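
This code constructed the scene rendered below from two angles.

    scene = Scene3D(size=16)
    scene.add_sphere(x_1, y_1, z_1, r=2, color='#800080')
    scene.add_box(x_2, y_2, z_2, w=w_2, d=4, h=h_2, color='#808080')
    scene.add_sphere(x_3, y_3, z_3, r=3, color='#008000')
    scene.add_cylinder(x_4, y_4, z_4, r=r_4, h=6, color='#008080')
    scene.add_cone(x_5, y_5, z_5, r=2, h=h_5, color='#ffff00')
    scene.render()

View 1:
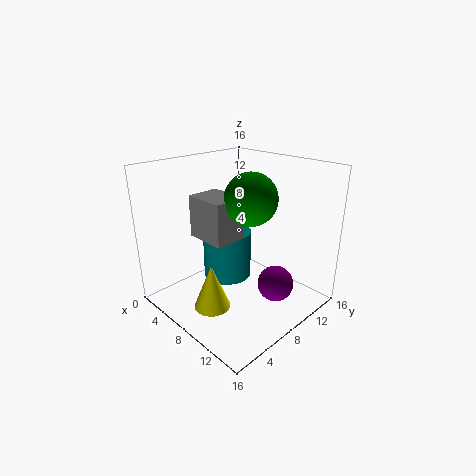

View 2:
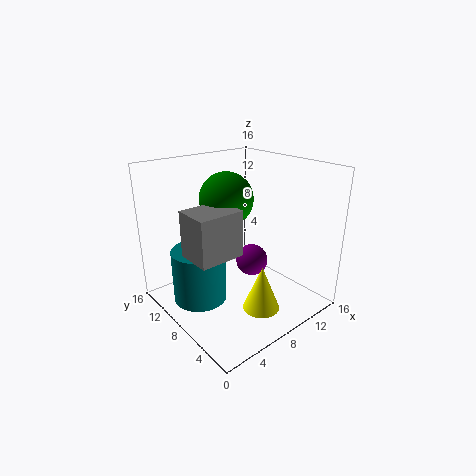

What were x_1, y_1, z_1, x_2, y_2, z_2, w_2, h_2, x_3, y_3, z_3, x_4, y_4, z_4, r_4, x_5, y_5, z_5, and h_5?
x_1 = 12, y_1 = 10, z_1 = 3, x_2 = 2, y_2 = 6, z_2 = 7, w_2 = 5, h_2 = 5, x_3 = 8, y_3 = 10, z_3 = 12, x_4 = 4, y_4 = 10, z_4 = 1, r_4 = 3, x_5 = 8, y_5 = 4, z_5 = 1, h_5 = 5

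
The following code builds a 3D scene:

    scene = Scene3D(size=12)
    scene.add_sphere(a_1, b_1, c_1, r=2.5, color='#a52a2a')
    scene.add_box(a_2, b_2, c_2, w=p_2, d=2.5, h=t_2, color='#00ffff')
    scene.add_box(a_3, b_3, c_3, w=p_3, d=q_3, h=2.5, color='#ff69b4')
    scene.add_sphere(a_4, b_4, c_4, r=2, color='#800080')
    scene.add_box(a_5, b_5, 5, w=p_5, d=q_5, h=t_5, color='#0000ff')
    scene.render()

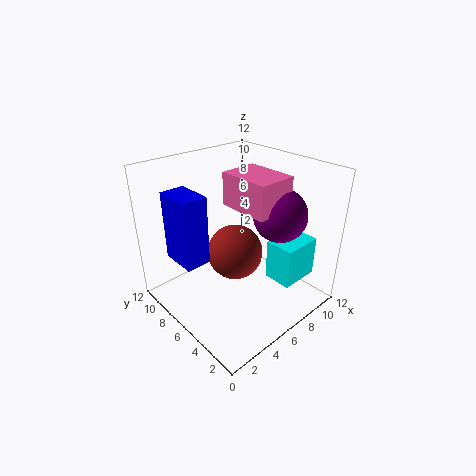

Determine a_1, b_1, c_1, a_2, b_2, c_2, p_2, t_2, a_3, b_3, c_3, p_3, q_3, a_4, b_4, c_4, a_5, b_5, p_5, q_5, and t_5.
a_1 = 7
b_1 = 7.5
c_1 = 3.5
a_2 = 8
b_2 = 2
c_2 = 2
p_2 = 3.5
t_2 = 3.5
a_3 = 4.5
b_3 = 2
c_3 = 9.5
p_3 = 3
q_3 = 4
a_4 = 7
b_4 = 2.5
c_4 = 9
a_5 = 1
b_5 = 6
p_5 = 2
q_5 = 3
t_5 = 5.5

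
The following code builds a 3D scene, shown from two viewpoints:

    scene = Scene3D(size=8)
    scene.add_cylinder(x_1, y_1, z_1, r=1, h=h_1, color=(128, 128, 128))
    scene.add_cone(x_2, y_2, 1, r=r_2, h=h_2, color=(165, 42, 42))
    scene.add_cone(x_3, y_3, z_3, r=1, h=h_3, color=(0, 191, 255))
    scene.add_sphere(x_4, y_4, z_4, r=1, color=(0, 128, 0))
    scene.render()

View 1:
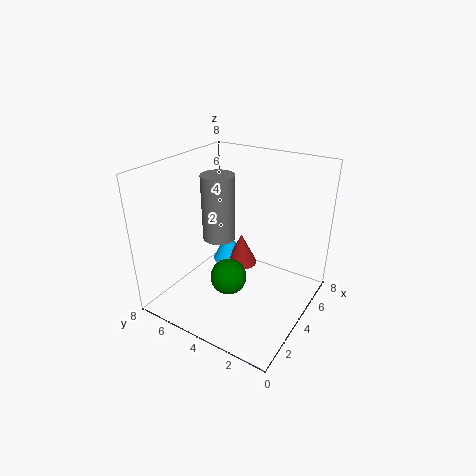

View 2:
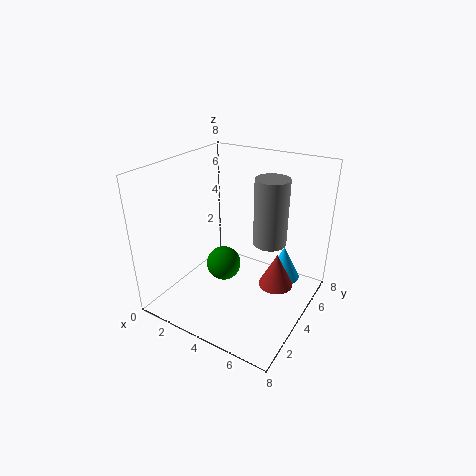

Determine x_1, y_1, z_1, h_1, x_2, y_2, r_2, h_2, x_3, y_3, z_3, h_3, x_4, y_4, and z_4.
x_1 = 5
y_1 = 6
z_1 = 3
h_1 = 4
x_2 = 6
y_2 = 5
r_2 = 1
h_2 = 2
x_3 = 6
y_3 = 6
z_3 = 1
h_3 = 2
x_4 = 3
y_4 = 4
z_4 = 2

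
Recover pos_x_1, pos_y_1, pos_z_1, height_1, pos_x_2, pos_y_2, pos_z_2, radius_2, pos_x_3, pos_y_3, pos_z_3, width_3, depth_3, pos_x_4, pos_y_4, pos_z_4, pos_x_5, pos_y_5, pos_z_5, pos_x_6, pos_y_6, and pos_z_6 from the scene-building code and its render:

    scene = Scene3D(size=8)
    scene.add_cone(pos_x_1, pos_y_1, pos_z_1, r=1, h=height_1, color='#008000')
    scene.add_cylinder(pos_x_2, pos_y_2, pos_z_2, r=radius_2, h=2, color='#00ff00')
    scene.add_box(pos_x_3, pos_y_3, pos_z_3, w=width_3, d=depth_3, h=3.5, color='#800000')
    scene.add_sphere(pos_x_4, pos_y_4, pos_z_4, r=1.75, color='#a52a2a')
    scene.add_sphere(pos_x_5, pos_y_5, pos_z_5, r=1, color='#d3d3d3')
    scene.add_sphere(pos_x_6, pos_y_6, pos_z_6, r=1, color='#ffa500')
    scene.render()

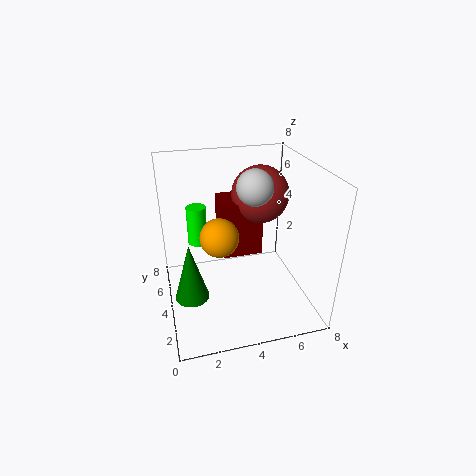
pos_x_1 = 1.25, pos_y_1 = 4.25, pos_z_1 = 0.25, height_1 = 3.5, pos_x_2 = 1.75, pos_y_2 = 3.75, pos_z_2 = 4.25, radius_2 = 0.5, pos_x_3 = 3.5, pos_y_3 = 5.5, pos_z_3 = 1.75, width_3 = 2.5, depth_3 = 2.25, pos_x_4 = 6, pos_y_4 = 6.25, pos_z_4 = 5.5, pos_x_5 = 5, pos_y_5 = 4.25, pos_z_5 = 6.75, pos_x_6 = 2.75, pos_y_6 = 3, pos_z_6 = 4.75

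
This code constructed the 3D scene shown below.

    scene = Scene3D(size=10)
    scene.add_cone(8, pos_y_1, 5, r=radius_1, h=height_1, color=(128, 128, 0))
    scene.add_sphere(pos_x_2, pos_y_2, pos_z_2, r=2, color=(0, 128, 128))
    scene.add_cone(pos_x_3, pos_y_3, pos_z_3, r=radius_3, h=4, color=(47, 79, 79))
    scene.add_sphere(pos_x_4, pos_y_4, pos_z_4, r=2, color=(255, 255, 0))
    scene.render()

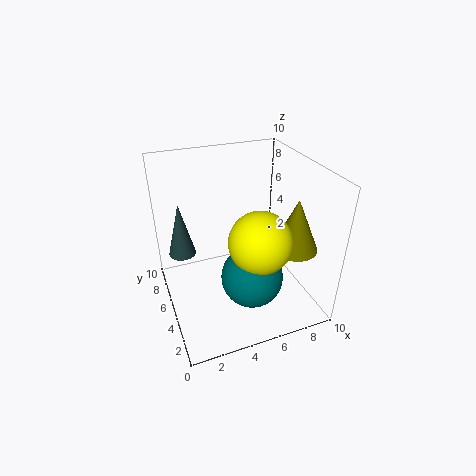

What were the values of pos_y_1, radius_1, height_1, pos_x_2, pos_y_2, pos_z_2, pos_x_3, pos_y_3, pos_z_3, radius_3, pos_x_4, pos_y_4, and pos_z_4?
pos_y_1 = 2.5, radius_1 = 1.5, height_1 = 3.5, pos_x_2 = 5, pos_y_2 = 2.5, pos_z_2 = 3.5, pos_x_3 = 1.5, pos_y_3 = 7.5, pos_z_3 = 3, radius_3 = 1, pos_x_4 = 5.5, pos_y_4 = 2.5, pos_z_4 = 6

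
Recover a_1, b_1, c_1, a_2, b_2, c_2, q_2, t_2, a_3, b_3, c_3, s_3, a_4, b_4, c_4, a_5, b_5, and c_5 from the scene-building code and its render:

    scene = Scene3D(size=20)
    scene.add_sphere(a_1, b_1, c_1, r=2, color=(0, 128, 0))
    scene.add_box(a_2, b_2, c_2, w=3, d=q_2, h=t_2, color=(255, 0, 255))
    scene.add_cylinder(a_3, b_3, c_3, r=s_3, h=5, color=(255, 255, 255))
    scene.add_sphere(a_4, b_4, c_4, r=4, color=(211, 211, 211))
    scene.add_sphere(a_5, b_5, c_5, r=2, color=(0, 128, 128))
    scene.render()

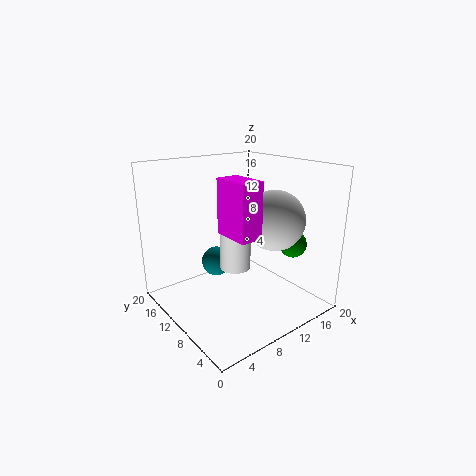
a_1 = 18; b_1 = 7; c_1 = 8; a_2 = 6; b_2 = 4; c_2 = 12; q_2 = 5; t_2 = 7; a_3 = 8; b_3 = 8; c_3 = 7; s_3 = 2; a_4 = 13; b_4 = 6; c_4 = 13; a_5 = 7; b_5 = 11; c_5 = 7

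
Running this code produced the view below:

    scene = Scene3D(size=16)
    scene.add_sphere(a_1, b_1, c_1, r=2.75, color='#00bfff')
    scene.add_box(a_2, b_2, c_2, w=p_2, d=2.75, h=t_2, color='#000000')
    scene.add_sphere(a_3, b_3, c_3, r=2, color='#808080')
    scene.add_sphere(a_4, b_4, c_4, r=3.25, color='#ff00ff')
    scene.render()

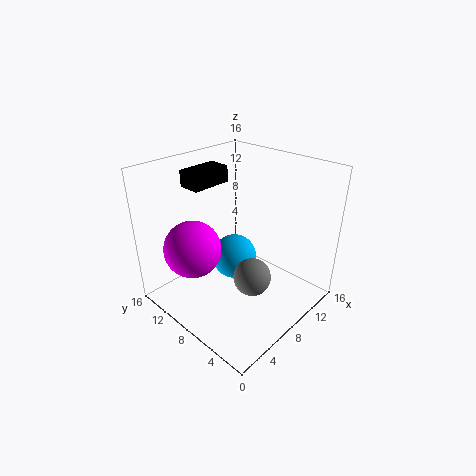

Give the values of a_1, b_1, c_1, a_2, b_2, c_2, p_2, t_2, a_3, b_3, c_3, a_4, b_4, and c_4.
a_1 = 10; b_1 = 10.5; c_1 = 3.5; a_2 = 6.75; b_2 = 13.25; c_2 = 12.25; p_2 = 5; t_2 = 2; a_3 = 6.75; b_3 = 4.75; c_3 = 5; a_4 = 4.5; b_4 = 11.75; c_4 = 6.5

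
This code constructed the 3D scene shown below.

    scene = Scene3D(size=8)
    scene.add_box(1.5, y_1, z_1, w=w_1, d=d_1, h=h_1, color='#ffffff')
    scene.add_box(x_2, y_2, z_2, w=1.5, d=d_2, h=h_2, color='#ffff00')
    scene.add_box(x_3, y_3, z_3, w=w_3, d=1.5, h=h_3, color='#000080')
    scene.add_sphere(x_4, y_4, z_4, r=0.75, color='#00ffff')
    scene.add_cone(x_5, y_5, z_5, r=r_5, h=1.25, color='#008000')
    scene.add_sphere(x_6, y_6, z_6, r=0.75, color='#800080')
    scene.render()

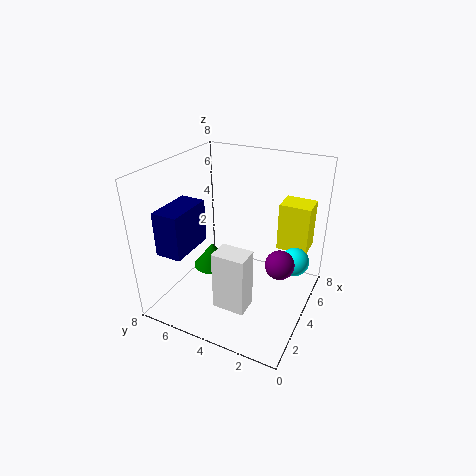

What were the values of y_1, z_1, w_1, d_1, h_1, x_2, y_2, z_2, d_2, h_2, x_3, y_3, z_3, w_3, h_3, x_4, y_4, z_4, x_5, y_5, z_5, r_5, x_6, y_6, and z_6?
y_1 = 2.5; z_1 = 1; w_1 = 1.25; d_1 = 1.75; h_1 = 3.25; x_2 = 5.5; y_2 = 0.5; z_2 = 3; d_2 = 1.75; h_2 = 2.75; x_3 = 1.5; y_3 = 6.25; z_3 = 3.25; w_3 = 2.75; h_3 = 2.5; x_4 = 4.25; y_4 = 0.75; z_4 = 3.25; x_5 = 2.5; y_5 = 4.75; z_5 = 3; r_5 = 1; x_6 = 3.25; y_6 = 1.25; z_6 = 3.5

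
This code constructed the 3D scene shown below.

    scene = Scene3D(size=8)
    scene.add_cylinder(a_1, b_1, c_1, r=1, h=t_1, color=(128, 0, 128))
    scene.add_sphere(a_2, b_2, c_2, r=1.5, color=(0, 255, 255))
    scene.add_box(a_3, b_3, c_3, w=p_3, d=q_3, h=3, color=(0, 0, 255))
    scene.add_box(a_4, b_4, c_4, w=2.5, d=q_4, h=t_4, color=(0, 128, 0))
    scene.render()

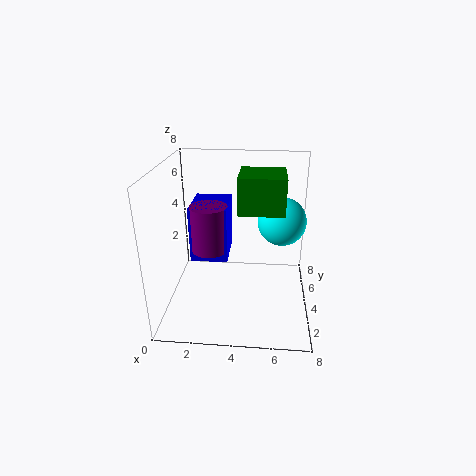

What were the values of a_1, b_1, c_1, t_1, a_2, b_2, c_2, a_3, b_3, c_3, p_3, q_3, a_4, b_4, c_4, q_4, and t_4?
a_1 = 2.5; b_1 = 3.5; c_1 = 3.5; t_1 = 2.5; a_2 = 6.5; b_2 = 6.5; c_2 = 4; a_3 = 1.5; b_3 = 3; c_3 = 3; p_3 = 2; q_3 = 2.5; a_4 = 4; b_4 = 3.5; c_4 = 5.5; q_4 = 2.5; t_4 = 2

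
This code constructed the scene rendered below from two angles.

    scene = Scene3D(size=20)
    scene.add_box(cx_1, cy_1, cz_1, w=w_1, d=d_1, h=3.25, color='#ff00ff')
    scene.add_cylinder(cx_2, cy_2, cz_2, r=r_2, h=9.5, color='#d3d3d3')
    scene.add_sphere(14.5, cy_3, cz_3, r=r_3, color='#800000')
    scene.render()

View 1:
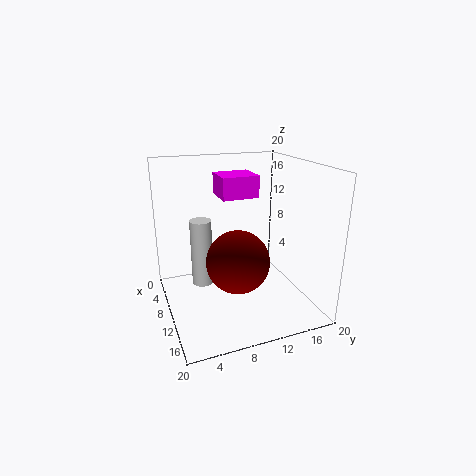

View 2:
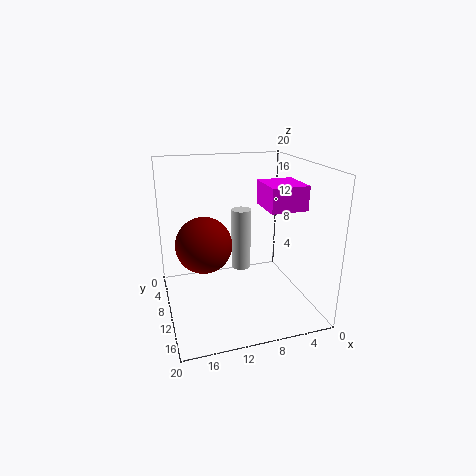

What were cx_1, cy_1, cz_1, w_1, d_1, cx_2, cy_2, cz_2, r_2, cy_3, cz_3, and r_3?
cx_1 = 2, cy_1 = 9, cz_1 = 14.5, w_1 = 5, d_1 = 5.5, cx_2 = 8, cy_2 = 5.25, cz_2 = 3, r_2 = 1.5, cy_3 = 8.25, cz_3 = 8.75, r_3 = 4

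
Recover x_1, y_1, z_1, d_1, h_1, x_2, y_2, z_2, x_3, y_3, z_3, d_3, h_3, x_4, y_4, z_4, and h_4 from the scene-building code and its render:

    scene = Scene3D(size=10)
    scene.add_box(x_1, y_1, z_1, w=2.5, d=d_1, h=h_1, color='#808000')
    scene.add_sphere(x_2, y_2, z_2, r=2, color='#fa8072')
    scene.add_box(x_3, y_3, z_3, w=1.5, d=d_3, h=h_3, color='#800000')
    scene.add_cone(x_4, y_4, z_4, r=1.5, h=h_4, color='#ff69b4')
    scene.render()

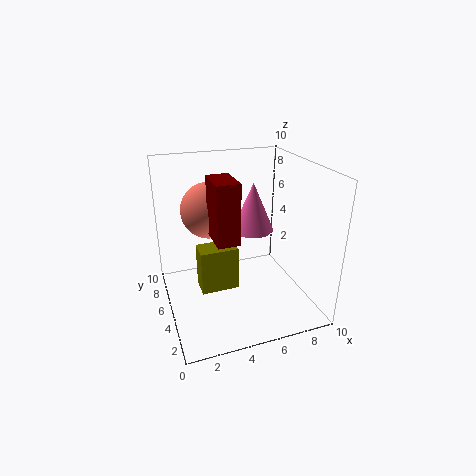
x_1 = 2; y_1 = 3.5; z_1 = 2; d_1 = 1.5; h_1 = 3; x_2 = 3.5; y_2 = 7; z_2 = 6.5; x_3 = 3; y_3 = 3; z_3 = 5.5; d_3 = 2.5; h_3 = 4; x_4 = 6.5; y_4 = 6; z_4 = 5; h_4 = 3.5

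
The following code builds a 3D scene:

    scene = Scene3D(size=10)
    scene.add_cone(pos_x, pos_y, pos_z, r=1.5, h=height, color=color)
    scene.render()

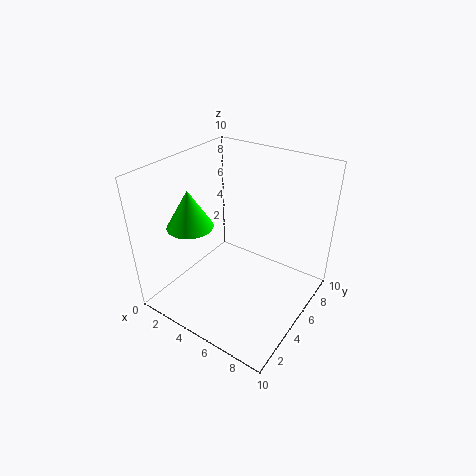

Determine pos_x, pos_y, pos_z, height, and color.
pos_x = 3
pos_y = 2.5
pos_z = 6.5
height = 2.5
color = 'lime'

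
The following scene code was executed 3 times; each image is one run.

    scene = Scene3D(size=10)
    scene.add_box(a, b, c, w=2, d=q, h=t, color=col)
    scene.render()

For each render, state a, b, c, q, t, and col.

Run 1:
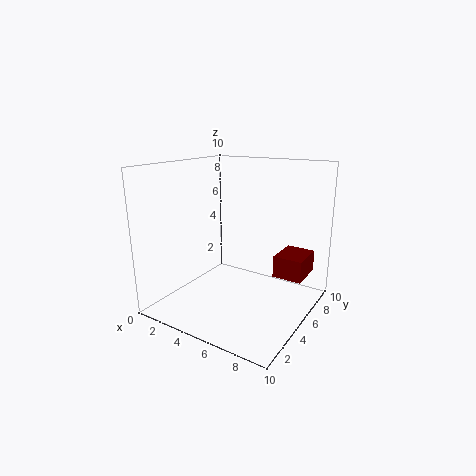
a = 7.5
b = 5.5
c = 2.5
q = 2.5
t = 1.5
col = 'maroon'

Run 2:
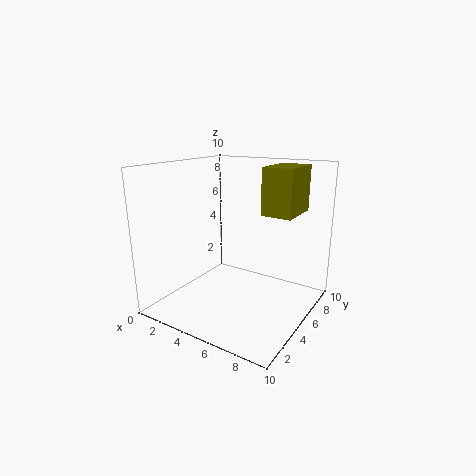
a = 7
b = 4.5
c = 7
q = 3
t = 3
col = 'olive'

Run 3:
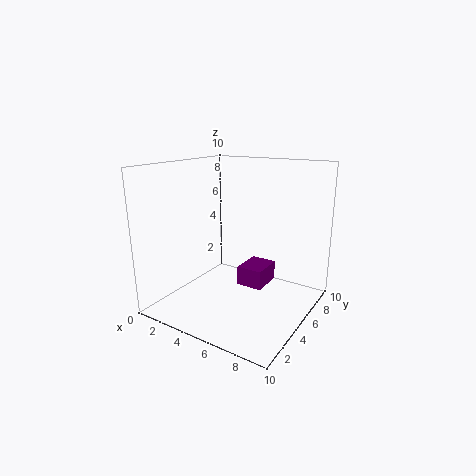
a = 4
b = 6.5
c = 0.5
q = 2.5
t = 1.5
col = 'purple'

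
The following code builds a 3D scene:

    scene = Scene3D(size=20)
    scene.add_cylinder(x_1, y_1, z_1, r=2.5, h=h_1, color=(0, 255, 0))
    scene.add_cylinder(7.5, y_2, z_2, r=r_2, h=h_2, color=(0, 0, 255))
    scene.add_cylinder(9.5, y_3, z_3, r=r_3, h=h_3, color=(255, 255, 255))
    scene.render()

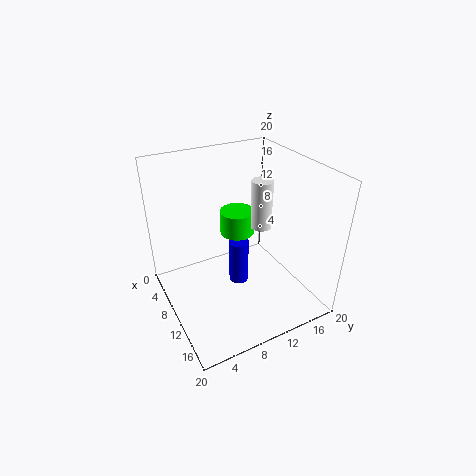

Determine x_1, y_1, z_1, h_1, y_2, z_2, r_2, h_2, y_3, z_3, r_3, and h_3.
x_1 = 7; y_1 = 11.5; z_1 = 9; h_1 = 3.5; y_2 = 11.5; z_2 = 0.5; r_2 = 1.5; h_2 = 7; y_3 = 14; z_3 = 10.5; r_3 = 1.5; h_3 = 7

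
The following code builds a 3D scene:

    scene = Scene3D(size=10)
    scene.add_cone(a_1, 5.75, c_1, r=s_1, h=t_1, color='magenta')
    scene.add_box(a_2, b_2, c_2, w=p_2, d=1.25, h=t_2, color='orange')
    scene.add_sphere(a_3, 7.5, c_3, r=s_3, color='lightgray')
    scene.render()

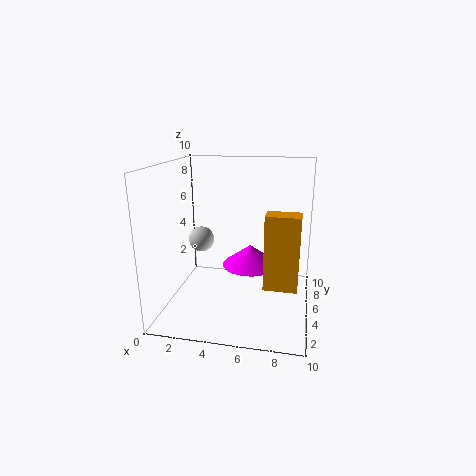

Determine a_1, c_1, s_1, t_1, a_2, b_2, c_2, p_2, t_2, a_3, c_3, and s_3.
a_1 = 5.75; c_1 = 2.75; s_1 = 2; t_1 = 1.5; a_2 = 7.25; b_2 = 1.25; c_2 = 3.25; p_2 = 2; t_2 = 4.5; a_3 = 1.5; c_3 = 3.75; s_3 = 1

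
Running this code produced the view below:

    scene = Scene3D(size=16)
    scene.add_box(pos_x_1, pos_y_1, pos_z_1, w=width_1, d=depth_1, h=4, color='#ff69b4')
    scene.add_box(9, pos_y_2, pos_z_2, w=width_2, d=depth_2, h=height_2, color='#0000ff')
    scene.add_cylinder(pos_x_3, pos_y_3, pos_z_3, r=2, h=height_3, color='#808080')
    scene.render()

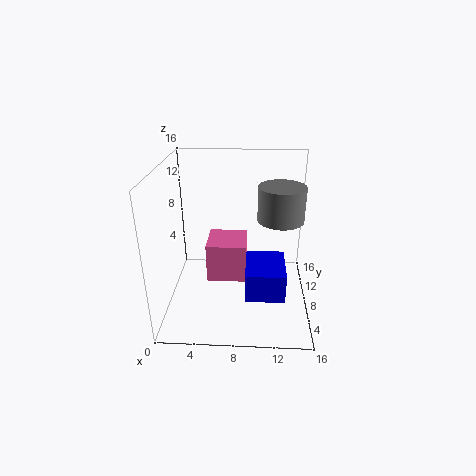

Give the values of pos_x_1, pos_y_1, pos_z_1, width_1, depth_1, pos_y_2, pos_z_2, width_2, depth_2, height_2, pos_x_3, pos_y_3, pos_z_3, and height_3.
pos_x_1 = 5, pos_y_1 = 4, pos_z_1 = 5, width_1 = 4, depth_1 = 4, pos_y_2 = 2, pos_z_2 = 4, width_2 = 4, depth_2 = 5, height_2 = 3, pos_x_3 = 12, pos_y_3 = 2, pos_z_3 = 13, height_3 = 3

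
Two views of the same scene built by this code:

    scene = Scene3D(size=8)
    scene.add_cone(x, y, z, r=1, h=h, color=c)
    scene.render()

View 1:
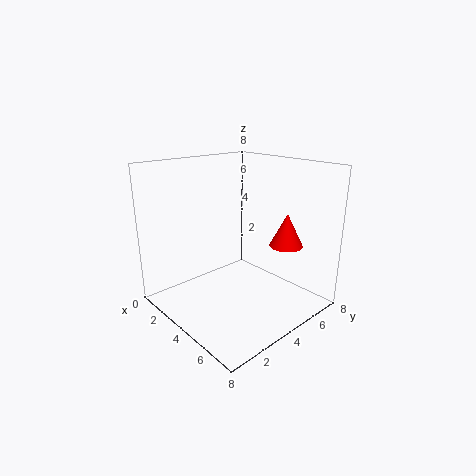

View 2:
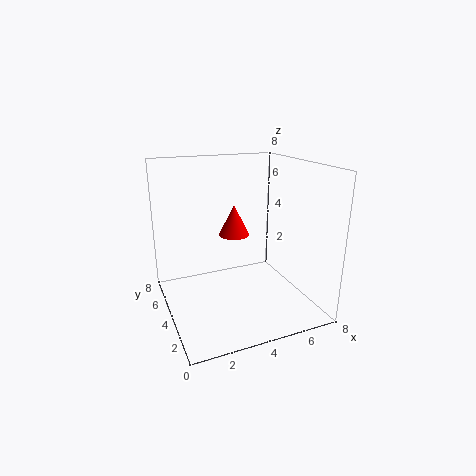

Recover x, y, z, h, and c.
x = 5
y = 7
z = 3
h = 2
c = 'red'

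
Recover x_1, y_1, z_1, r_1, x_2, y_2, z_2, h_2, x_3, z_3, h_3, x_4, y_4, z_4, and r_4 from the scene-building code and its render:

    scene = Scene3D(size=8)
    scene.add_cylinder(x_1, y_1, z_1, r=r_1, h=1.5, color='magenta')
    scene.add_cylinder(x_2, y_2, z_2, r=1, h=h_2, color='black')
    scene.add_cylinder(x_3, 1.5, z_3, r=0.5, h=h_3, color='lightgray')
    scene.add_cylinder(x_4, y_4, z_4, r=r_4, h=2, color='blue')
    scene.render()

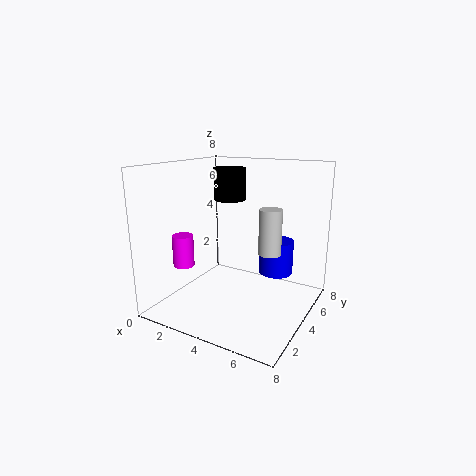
x_1 = 3, y_1 = 0.5, z_1 = 3.5, r_1 = 0.5, x_2 = 2, y_2 = 6.5, z_2 = 5.5, h_2 = 2, x_3 = 7, z_3 = 4.5, h_3 = 2, x_4 = 5.5, y_4 = 6, z_4 = 1.5, r_4 = 1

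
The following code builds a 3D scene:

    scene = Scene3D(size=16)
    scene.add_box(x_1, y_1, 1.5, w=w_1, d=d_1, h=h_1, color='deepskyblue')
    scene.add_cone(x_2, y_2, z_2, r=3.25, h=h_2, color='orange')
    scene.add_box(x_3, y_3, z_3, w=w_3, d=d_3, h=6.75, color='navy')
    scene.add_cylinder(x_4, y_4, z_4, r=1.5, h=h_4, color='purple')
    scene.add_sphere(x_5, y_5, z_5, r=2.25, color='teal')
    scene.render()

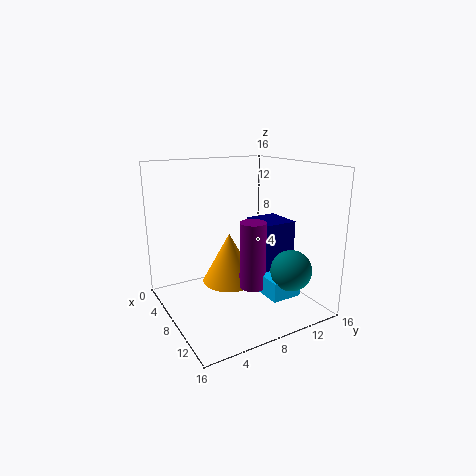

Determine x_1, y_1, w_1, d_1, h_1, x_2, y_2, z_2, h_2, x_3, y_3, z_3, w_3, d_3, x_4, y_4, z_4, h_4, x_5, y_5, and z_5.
x_1 = 9.5; y_1 = 10; w_1 = 3; d_1 = 3.5; h_1 = 2.25; x_2 = 5.5; y_2 = 8.25; z_2 = 1.75; h_2 = 6; x_3 = 4.25; y_3 = 11.5; z_3 = 2.25; w_3 = 4.5; d_3 = 4; x_4 = 8.75; y_4 = 9.5; z_4 = 2; h_4 = 7.75; x_5 = 12.25; y_5 = 12.25; z_5 = 4.75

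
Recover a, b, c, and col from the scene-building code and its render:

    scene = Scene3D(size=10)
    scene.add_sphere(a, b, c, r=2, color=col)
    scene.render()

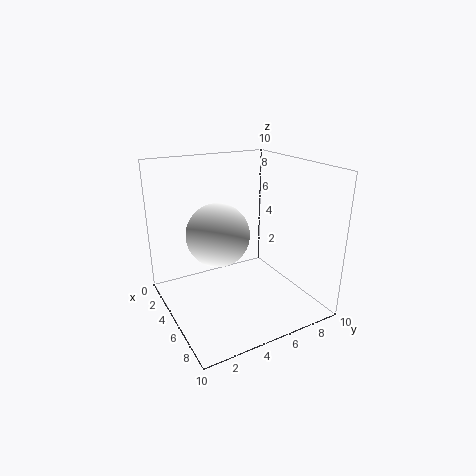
a = 6; b = 3; c = 6; col = 'white'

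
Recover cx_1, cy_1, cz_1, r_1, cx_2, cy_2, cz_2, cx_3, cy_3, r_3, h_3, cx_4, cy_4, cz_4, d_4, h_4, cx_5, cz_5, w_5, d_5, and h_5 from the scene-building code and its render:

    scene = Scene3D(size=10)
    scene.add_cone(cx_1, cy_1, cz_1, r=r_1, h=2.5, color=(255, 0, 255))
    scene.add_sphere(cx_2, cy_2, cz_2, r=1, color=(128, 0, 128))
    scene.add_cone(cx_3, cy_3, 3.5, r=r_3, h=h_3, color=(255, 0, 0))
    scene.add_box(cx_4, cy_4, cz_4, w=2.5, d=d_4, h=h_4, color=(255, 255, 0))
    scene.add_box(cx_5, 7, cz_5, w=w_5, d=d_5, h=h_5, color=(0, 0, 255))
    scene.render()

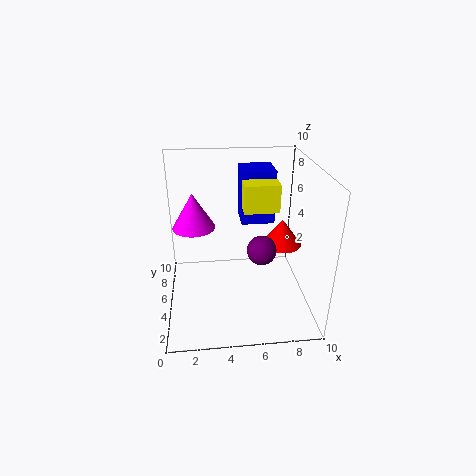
cx_1 = 2, cy_1 = 6, cz_1 = 5.5, r_1 = 1.5, cx_2 = 6.5, cy_2 = 4, cz_2 = 4.5, cx_3 = 8.5, cy_3 = 6.5, r_3 = 1.5, h_3 = 2, cx_4 = 5.5, cy_4 = 5.5, cz_4 = 6.5, d_4 = 1.5, h_4 = 2, cx_5 = 5.5, cz_5 = 5, w_5 = 2.5, d_5 = 2.5, h_5 = 4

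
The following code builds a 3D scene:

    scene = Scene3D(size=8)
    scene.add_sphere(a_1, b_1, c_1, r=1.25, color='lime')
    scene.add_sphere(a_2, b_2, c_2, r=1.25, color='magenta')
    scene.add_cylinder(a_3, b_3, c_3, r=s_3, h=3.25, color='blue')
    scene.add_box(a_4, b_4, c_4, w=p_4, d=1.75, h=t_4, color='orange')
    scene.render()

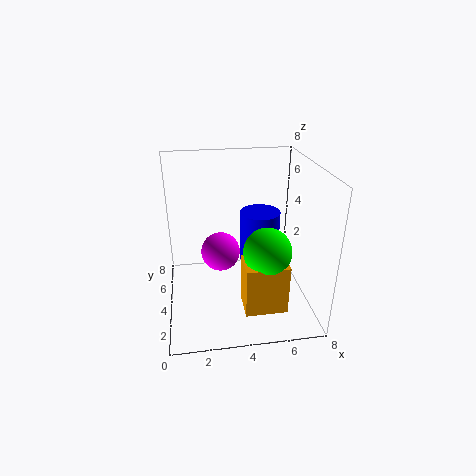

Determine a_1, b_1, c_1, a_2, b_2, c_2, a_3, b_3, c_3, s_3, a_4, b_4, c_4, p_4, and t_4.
a_1 = 5.25
b_1 = 2.25
c_1 = 4
a_2 = 3.25
b_2 = 6.5
c_2 = 1.75
a_3 = 5.75
b_3 = 6.25
c_3 = 1.25
s_3 = 1.25
a_4 = 4
b_4 = 1.25
c_4 = 0.75
p_4 = 2.25
t_4 = 2.75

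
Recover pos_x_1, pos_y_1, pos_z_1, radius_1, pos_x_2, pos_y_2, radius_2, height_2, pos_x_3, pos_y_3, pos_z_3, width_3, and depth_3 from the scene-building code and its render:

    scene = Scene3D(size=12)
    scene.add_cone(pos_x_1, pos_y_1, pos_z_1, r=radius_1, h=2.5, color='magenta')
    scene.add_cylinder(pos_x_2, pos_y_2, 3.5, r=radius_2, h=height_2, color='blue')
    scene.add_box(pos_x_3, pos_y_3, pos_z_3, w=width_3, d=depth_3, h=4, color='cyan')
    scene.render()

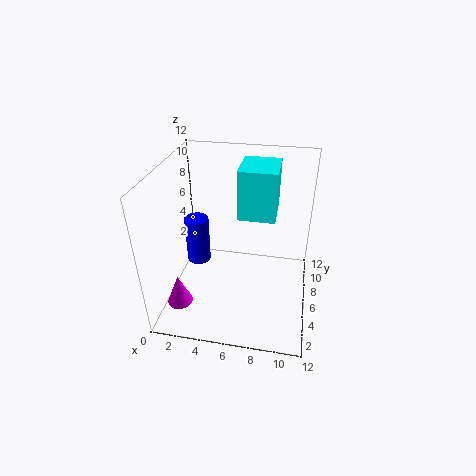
pos_x_1 = 2; pos_y_1 = 2; pos_z_1 = 2; radius_1 = 1; pos_x_2 = 2.5; pos_y_2 = 6; radius_2 = 1; height_2 = 4; pos_x_3 = 6; pos_y_3 = 5.5; pos_z_3 = 8; width_3 = 3; depth_3 = 3.5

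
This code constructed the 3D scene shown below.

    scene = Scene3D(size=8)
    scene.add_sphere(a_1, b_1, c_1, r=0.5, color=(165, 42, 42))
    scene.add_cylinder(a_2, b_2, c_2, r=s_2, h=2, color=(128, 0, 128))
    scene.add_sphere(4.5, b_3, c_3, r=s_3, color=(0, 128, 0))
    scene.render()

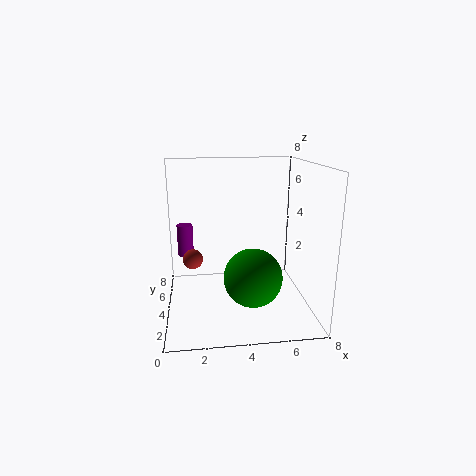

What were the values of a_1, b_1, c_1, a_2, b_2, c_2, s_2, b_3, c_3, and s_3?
a_1 = 1.5, b_1 = 2.5, c_1 = 3.5, a_2 = 1, b_2 = 7, c_2 = 2, s_2 = 0.5, b_3 = 2, c_3 = 2.5, s_3 = 1.5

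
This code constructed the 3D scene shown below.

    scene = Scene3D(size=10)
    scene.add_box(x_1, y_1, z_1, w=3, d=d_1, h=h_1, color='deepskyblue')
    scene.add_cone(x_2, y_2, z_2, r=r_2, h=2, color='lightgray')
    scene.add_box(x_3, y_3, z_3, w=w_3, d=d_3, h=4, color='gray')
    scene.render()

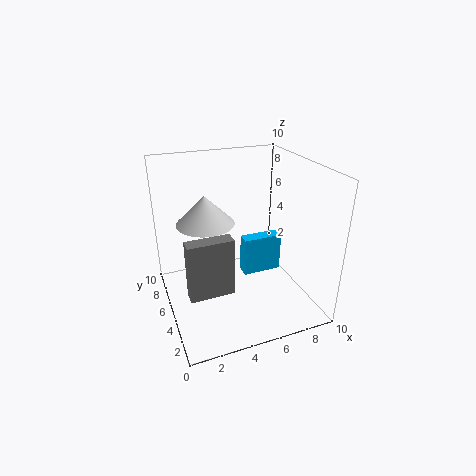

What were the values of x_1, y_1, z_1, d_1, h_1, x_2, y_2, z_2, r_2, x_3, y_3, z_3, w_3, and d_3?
x_1 = 6, y_1 = 6, z_1 = 1, d_1 = 1, h_1 = 3, x_2 = 3, y_2 = 6, z_2 = 6, r_2 = 2, x_3 = 1, y_3 = 3, z_3 = 2, w_3 = 3, d_3 = 1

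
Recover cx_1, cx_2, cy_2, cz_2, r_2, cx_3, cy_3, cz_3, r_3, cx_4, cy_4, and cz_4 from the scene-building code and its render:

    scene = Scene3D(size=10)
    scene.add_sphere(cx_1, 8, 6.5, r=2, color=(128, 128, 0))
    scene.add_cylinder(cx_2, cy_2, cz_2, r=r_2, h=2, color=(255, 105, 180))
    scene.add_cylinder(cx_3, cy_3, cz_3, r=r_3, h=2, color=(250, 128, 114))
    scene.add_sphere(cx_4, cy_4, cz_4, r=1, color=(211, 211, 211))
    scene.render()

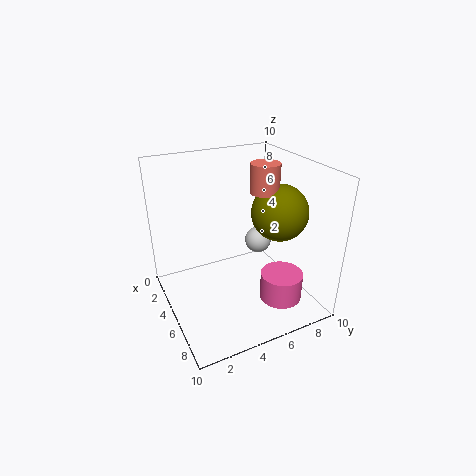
cx_1 = 5.5; cx_2 = 7; cy_2 = 7.5; cz_2 = 0.5; r_2 = 1.5; cx_3 = 5; cy_3 = 7; cz_3 = 8; r_3 = 1; cx_4 = 3.5; cy_4 = 7.5; cz_4 = 3.5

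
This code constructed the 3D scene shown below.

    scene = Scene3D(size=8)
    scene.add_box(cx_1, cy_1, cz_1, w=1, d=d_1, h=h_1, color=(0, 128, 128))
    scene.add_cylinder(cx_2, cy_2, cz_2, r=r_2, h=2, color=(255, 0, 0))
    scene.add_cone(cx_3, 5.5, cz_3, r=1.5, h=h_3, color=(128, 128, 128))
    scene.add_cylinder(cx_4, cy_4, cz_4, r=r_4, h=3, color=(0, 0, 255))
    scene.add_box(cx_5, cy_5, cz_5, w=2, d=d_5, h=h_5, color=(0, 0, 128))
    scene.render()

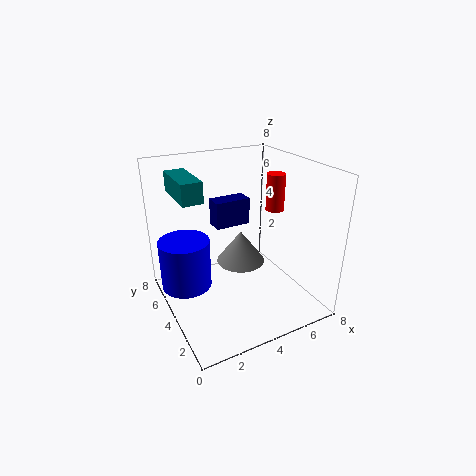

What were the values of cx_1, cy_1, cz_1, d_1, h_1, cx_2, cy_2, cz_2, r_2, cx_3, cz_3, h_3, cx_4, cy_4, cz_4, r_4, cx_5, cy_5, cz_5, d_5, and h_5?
cx_1 = 0.5; cy_1 = 2.5; cz_1 = 7; d_1 = 2.5; h_1 = 1; cx_2 = 6; cy_2 = 3.5; cz_2 = 5.5; r_2 = 0.5; cx_3 = 5; cz_3 = 1.5; h_3 = 2; cx_4 = 1.5; cy_4 = 6; cz_4 = 0.5; r_4 = 1.5; cx_5 = 3; cy_5 = 4.5; cz_5 = 4.5; d_5 = 1; h_5 = 1.5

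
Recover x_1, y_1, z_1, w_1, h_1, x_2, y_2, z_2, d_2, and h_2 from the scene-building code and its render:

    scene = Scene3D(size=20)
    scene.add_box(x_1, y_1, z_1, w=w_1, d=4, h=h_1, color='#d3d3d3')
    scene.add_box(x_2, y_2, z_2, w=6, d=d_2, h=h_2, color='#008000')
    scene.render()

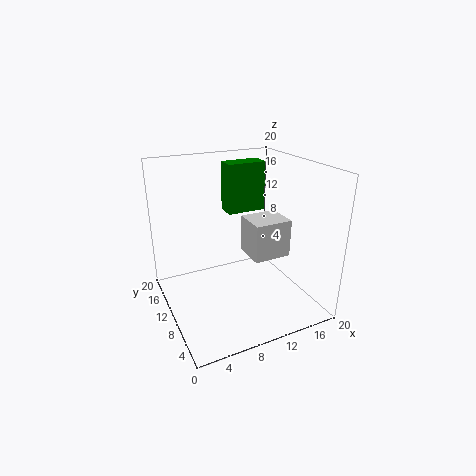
x_1 = 8.5
y_1 = 2
z_1 = 10.5
w_1 = 4.5
h_1 = 4.5
x_2 = 11
y_2 = 15
z_2 = 11.5
d_2 = 3
h_2 = 7.5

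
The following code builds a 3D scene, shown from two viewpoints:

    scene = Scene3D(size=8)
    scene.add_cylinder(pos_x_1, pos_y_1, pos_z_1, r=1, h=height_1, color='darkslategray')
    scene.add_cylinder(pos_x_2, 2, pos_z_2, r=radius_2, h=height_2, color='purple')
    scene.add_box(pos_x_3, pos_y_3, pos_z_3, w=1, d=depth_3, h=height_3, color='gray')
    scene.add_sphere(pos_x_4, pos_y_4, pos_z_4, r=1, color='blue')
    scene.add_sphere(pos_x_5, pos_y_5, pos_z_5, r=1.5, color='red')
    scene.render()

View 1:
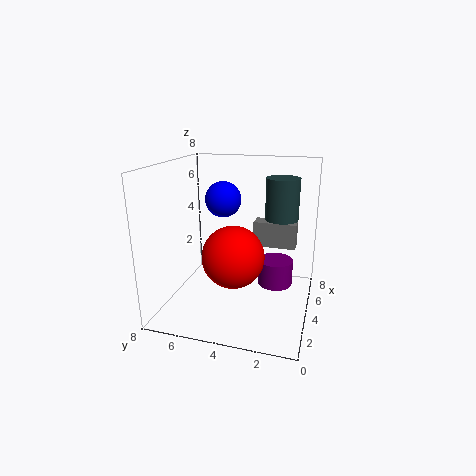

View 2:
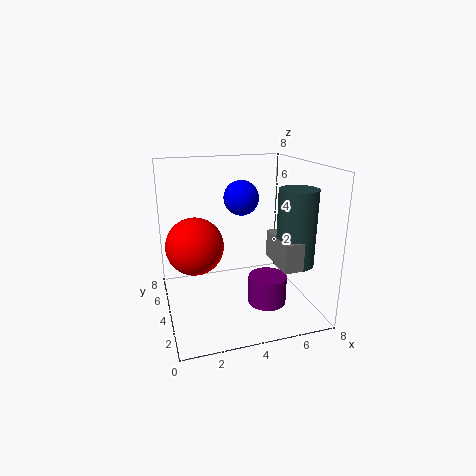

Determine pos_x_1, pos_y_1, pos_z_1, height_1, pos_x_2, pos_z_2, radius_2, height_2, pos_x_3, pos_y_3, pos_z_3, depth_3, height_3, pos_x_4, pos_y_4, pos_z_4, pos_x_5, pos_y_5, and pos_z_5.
pos_x_1 = 6.5, pos_y_1 = 2, pos_z_1 = 3, height_1 = 4, pos_x_2 = 5, pos_z_2 = 1, radius_2 = 1, height_2 = 1.5, pos_x_3 = 5.5, pos_y_3 = 1, pos_z_3 = 3, depth_3 = 2.5, height_3 = 1.5, pos_x_4 = 4.5, pos_y_4 = 5, pos_z_4 = 6, pos_x_5 = 1.5, pos_y_5 = 3.5, pos_z_5 = 4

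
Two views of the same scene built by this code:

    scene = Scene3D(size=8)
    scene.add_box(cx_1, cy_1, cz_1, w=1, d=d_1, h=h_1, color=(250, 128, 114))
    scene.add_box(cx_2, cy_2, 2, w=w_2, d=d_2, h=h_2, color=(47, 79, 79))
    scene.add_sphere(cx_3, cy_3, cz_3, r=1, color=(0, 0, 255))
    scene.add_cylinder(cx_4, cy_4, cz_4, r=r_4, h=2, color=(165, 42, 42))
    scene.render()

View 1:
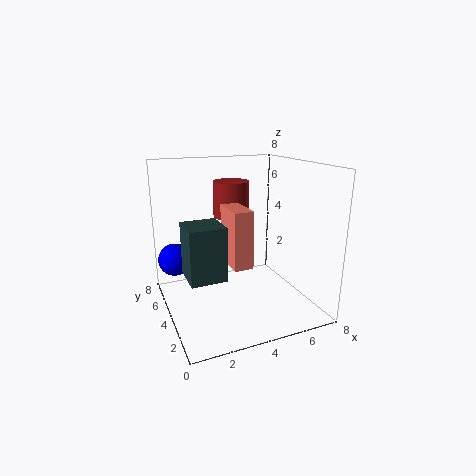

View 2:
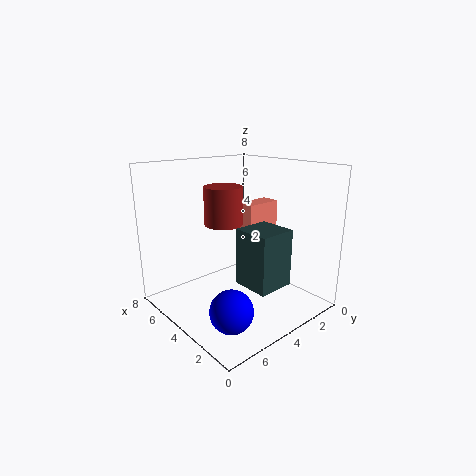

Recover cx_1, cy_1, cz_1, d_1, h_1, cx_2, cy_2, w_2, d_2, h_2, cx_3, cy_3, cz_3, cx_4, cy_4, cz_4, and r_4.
cx_1 = 3; cy_1 = 2; cz_1 = 3; d_1 = 2; h_1 = 3; cx_2 = 1; cy_2 = 3; w_2 = 2; d_2 = 2; h_2 = 3; cx_3 = 1; cy_3 = 7; cz_3 = 2; cx_4 = 4; cy_4 = 5; cz_4 = 5; r_4 = 1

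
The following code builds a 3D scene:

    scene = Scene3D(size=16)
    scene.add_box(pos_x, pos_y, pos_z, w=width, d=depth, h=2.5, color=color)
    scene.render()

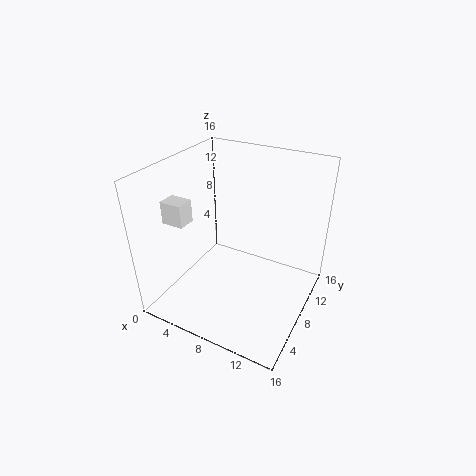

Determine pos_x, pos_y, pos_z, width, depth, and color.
pos_x = 1; pos_y = 4; pos_z = 10; width = 2.5; depth = 2; color = 'white'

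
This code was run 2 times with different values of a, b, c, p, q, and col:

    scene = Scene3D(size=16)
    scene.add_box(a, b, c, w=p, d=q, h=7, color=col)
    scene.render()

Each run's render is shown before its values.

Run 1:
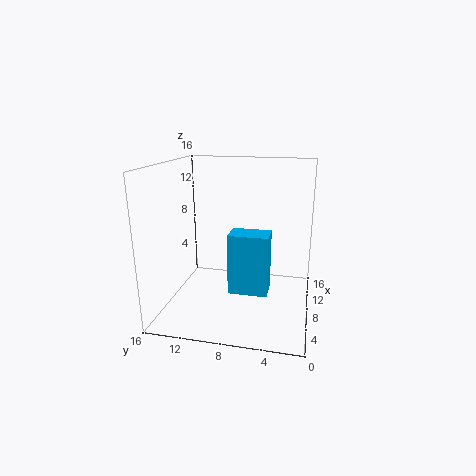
a = 7
b = 4.5
c = 1.5
p = 3
q = 4.5
col = 'deepskyblue'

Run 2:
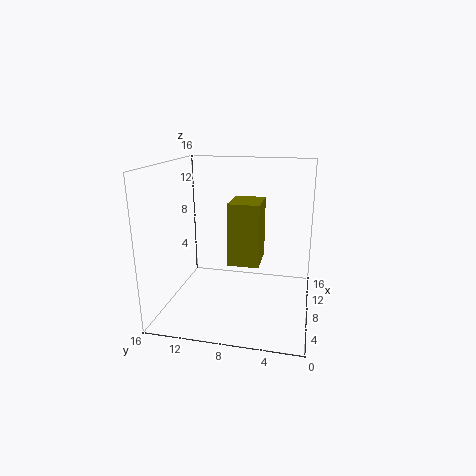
a = 7
b = 5.5
c = 5
p = 4.5
q = 3.5
col = 'olive'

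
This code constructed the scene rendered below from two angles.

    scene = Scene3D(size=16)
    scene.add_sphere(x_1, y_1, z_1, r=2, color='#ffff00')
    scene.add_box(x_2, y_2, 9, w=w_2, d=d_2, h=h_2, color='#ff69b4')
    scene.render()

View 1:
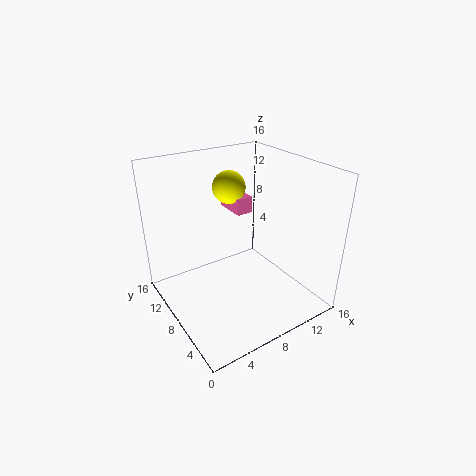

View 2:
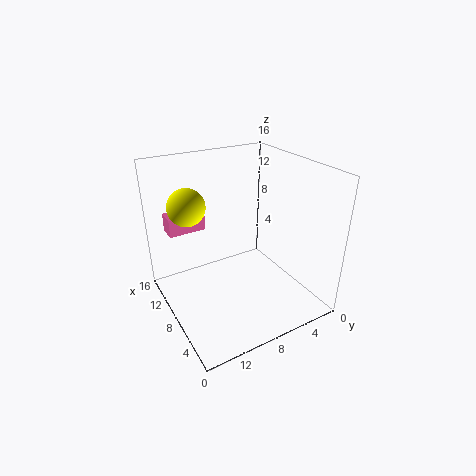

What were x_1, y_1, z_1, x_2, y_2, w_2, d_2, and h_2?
x_1 = 10, y_1 = 13, z_1 = 12, x_2 = 10, y_2 = 11, w_2 = 2, d_2 = 4, h_2 = 2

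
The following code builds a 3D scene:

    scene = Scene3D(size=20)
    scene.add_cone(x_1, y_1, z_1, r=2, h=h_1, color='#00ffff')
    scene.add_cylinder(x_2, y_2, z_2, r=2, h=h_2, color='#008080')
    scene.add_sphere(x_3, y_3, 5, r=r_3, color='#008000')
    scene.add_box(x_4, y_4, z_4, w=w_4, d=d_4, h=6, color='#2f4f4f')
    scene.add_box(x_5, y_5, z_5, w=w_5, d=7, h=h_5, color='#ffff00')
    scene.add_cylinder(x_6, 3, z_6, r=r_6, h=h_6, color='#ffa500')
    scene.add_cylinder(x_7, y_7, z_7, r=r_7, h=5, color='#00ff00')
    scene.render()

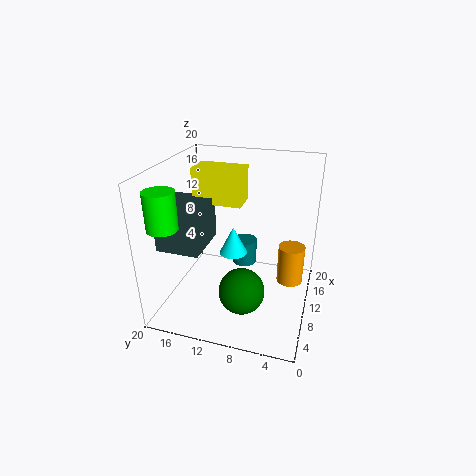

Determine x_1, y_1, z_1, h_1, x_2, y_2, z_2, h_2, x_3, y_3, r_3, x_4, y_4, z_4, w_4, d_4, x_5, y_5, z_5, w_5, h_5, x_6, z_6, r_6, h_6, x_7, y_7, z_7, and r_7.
x_1 = 11; y_1 = 11; z_1 = 7; h_1 = 4; x_2 = 17; y_2 = 11; z_2 = 2; h_2 = 4; x_3 = 5; y_3 = 8; r_3 = 3; x_4 = 5; y_4 = 14; z_4 = 9; w_4 = 7; d_4 = 6; x_5 = 11; y_5 = 10; z_5 = 14; w_5 = 4; h_5 = 5; x_6 = 15; z_6 = 1; r_6 = 2; h_6 = 6; x_7 = 4; y_7 = 18; z_7 = 13; r_7 = 2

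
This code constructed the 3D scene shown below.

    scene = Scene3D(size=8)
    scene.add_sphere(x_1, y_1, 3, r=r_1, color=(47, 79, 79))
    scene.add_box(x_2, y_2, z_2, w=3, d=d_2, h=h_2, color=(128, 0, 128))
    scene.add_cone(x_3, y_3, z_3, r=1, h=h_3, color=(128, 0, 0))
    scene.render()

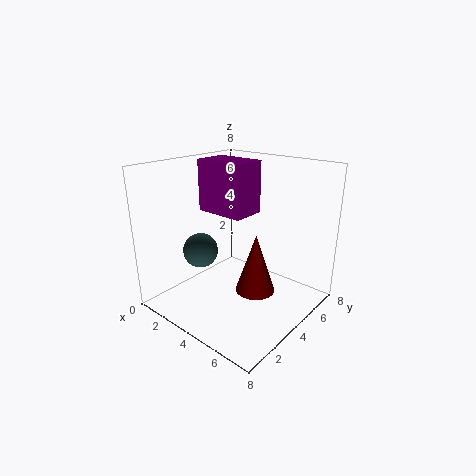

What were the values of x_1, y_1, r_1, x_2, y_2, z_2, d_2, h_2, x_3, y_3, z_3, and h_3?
x_1 = 2
y_1 = 3
r_1 = 1
x_2 = 1
y_2 = 4
z_2 = 5
d_2 = 2
h_2 = 3
x_3 = 6
y_3 = 3
z_3 = 2
h_3 = 3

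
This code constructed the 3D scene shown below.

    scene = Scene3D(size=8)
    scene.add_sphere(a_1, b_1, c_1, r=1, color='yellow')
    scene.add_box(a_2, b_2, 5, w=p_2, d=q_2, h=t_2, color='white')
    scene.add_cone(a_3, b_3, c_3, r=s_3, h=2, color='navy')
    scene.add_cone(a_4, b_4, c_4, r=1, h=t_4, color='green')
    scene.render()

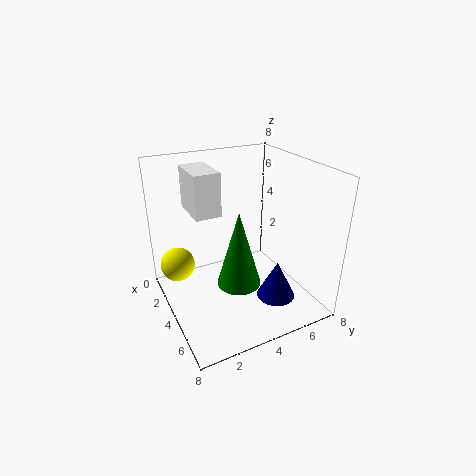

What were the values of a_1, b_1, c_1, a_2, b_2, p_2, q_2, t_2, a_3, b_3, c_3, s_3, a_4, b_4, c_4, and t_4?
a_1 = 2; b_1 = 1; c_1 = 2; a_2 = 0.5; b_2 = 2; p_2 = 2.5; q_2 = 1.5; t_2 = 2.5; a_3 = 6.5; b_3 = 5; c_3 = 1.5; s_3 = 1; a_4 = 7; b_4 = 2.5; c_4 = 3.5; t_4 = 3.5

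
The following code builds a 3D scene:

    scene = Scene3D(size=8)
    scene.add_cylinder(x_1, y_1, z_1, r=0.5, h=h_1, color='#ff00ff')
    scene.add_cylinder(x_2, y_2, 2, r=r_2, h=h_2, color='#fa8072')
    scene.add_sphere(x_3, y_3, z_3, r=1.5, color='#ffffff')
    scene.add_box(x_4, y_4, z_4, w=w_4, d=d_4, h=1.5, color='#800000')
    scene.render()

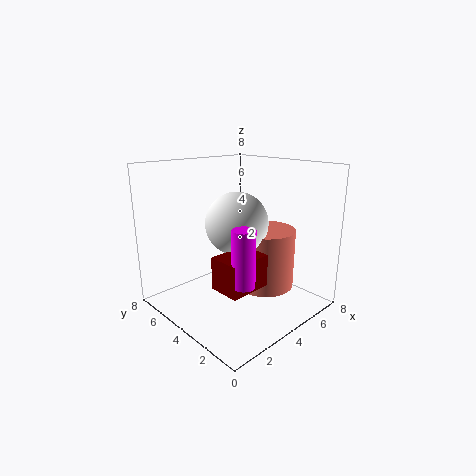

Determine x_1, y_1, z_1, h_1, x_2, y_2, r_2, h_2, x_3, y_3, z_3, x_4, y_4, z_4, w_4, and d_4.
x_1 = 1; y_1 = 0.5; z_1 = 3.5; h_1 = 2.5; x_2 = 4; y_2 = 2; r_2 = 1.5; h_2 = 3; x_3 = 2.5; y_3 = 2.5; z_3 = 5.5; x_4 = 0.5; y_4 = 0.5; z_4 = 3; w_4 = 2; d_4 = 1.5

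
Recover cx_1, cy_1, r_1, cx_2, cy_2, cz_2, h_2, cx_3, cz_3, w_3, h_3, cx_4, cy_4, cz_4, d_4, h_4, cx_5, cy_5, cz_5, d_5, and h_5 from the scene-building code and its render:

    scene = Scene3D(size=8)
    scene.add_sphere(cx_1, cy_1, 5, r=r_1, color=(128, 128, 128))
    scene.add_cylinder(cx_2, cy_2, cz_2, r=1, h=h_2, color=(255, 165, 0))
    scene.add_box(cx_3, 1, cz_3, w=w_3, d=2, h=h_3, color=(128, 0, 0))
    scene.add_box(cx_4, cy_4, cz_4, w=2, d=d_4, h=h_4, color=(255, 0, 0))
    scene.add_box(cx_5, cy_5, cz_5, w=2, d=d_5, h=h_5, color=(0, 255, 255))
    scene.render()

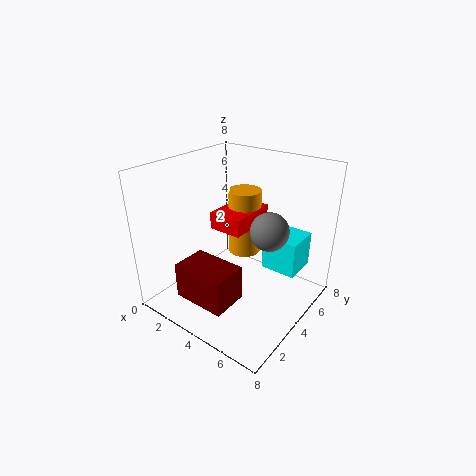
cx_1 = 6; cy_1 = 4; r_1 = 1; cx_2 = 3; cy_2 = 6; cz_2 = 2; h_2 = 4; cx_3 = 2; cz_3 = 1; w_3 = 3; h_3 = 2; cx_4 = 2; cy_4 = 4; cz_4 = 4; d_4 = 3; h_4 = 1; cx_5 = 5; cy_5 = 5; cz_5 = 2; d_5 = 2; h_5 = 2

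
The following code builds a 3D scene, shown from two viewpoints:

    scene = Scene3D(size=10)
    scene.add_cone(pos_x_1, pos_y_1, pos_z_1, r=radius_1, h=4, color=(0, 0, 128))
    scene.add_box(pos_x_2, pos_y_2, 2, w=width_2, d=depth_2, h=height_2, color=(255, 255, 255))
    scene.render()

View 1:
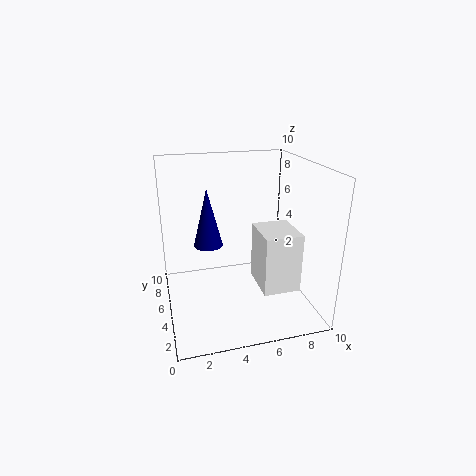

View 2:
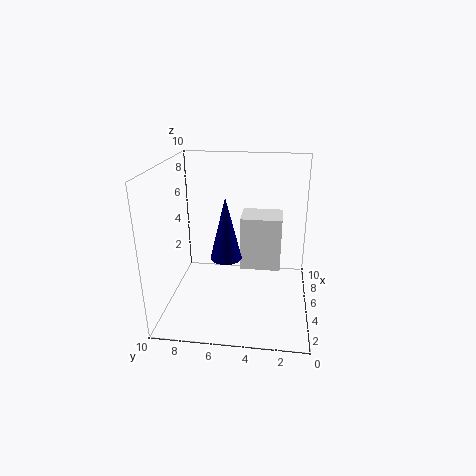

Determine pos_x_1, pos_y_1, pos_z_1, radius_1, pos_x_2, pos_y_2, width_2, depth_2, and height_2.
pos_x_1 = 3; pos_y_1 = 5.5; pos_z_1 = 4.5; radius_1 = 1; pos_x_2 = 6; pos_y_2 = 2; width_2 = 2.5; depth_2 = 3; height_2 = 4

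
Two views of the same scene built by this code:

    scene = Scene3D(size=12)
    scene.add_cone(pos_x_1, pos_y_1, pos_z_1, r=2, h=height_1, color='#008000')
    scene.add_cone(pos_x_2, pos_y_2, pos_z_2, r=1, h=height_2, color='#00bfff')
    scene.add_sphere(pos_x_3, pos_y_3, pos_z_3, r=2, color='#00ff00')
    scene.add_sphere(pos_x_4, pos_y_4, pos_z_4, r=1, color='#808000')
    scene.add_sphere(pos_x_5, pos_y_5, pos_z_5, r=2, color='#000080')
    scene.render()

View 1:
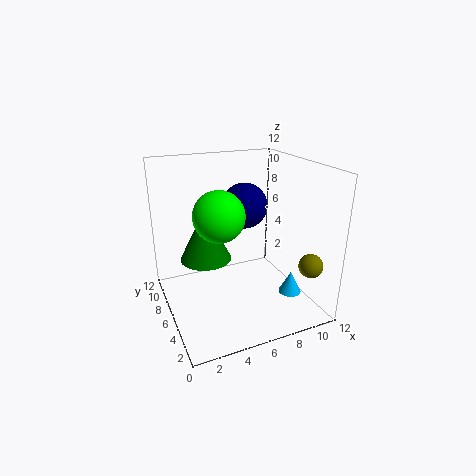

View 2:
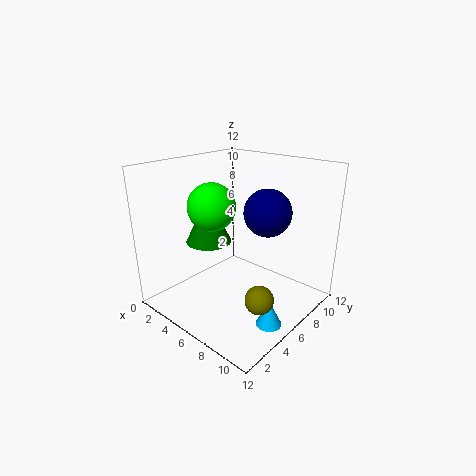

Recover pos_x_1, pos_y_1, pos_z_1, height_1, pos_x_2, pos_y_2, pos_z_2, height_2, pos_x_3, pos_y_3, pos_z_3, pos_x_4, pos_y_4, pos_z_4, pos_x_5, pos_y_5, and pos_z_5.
pos_x_1 = 3; pos_y_1 = 5.5; pos_z_1 = 5; height_1 = 4; pos_x_2 = 10.5; pos_y_2 = 4.5; pos_z_2 = 0.5; height_2 = 2; pos_x_3 = 4; pos_y_3 = 5; pos_z_3 = 8.5; pos_x_4 = 11; pos_y_4 = 2.5; pos_z_4 = 4; pos_x_5 = 7.5; pos_y_5 = 8; pos_z_5 = 8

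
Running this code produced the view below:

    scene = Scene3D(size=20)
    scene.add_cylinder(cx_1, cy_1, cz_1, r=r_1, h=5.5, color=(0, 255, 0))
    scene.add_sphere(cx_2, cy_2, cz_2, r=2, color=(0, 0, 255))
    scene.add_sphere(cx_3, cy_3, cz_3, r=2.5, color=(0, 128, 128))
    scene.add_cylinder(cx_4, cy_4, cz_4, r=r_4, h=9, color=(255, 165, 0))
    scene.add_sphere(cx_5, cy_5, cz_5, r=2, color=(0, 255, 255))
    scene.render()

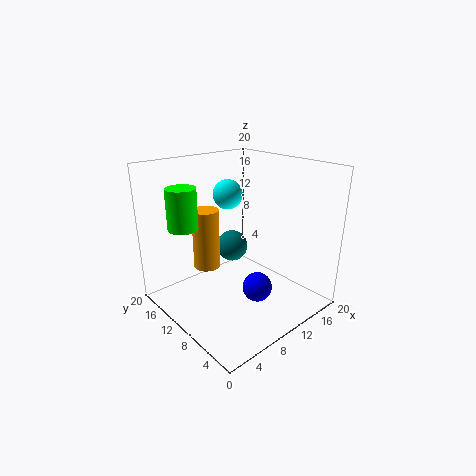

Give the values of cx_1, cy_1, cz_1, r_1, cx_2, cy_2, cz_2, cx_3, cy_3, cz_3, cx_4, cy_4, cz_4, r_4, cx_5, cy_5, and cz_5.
cx_1 = 3.5; cy_1 = 13.5; cz_1 = 12; r_1 = 2; cx_2 = 10; cy_2 = 6; cz_2 = 4; cx_3 = 14; cy_3 = 16; cz_3 = 5.5; cx_4 = 8.5; cy_4 = 15.5; cz_4 = 4; r_4 = 2; cx_5 = 9.5; cy_5 = 11.5; cz_5 = 16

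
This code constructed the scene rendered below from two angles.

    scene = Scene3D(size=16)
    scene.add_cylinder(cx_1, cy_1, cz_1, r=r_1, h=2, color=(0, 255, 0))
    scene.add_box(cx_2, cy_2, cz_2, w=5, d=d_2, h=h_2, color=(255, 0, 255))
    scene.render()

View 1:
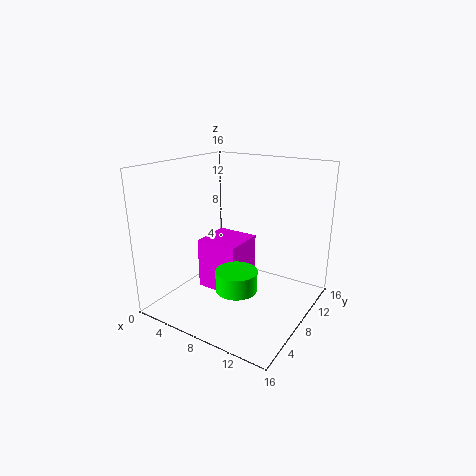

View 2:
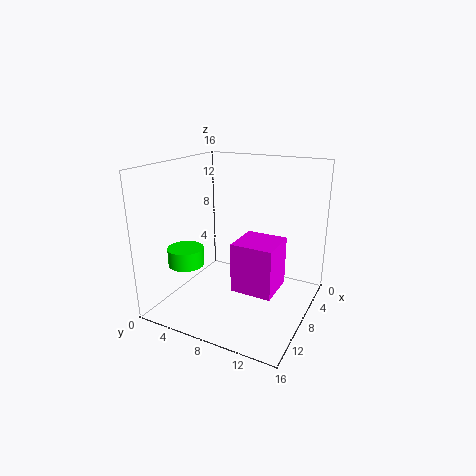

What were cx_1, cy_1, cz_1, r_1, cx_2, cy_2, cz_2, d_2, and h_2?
cx_1 = 11, cy_1 = 3, cz_1 = 5, r_1 = 2, cx_2 = 3, cy_2 = 7, cz_2 = 1, d_2 = 5, h_2 = 6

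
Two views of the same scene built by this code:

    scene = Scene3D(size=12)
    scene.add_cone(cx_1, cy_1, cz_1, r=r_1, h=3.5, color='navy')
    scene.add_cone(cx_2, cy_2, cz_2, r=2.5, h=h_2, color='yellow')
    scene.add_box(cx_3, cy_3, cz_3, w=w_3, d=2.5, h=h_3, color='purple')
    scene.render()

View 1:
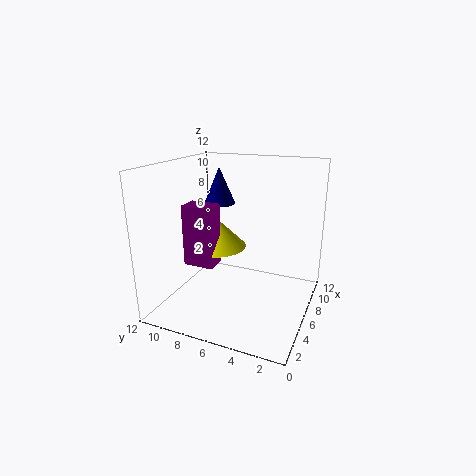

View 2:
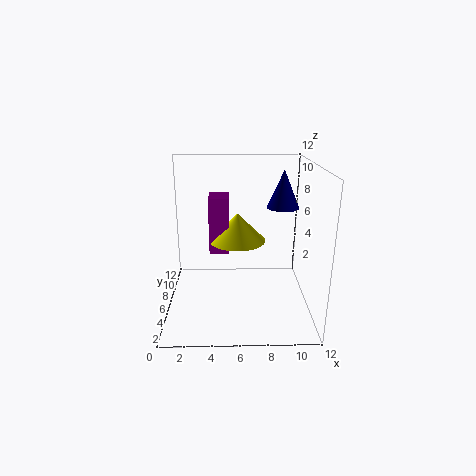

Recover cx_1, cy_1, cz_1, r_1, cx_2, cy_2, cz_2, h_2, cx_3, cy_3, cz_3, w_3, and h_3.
cx_1 = 10.25, cy_1 = 9.75, cz_1 = 7.5, r_1 = 1.5, cx_2 = 6, cy_2 = 8, cz_2 = 5, h_2 = 2.5, cx_3 = 3.5, cy_3 = 7.25, cz_3 = 4, w_3 = 1.75, h_3 = 5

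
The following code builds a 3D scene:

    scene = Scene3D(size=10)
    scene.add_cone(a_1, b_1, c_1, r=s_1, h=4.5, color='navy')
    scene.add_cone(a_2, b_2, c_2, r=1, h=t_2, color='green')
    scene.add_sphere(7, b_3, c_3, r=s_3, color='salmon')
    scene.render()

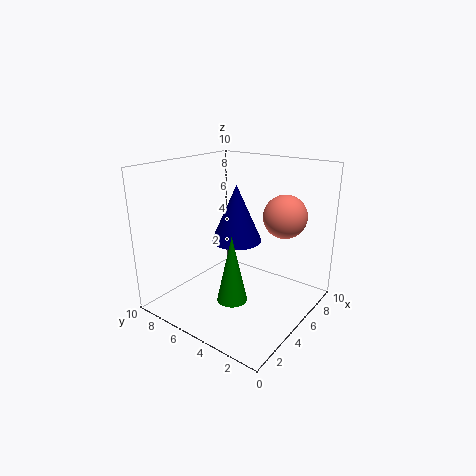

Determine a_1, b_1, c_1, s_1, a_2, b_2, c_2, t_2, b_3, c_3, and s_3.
a_1 = 7.5, b_1 = 7, c_1 = 3.5, s_1 = 2, a_2 = 3, b_2 = 4, c_2 = 1.5, t_2 = 4.5, b_3 = 2.5, c_3 = 6.5, s_3 = 1.5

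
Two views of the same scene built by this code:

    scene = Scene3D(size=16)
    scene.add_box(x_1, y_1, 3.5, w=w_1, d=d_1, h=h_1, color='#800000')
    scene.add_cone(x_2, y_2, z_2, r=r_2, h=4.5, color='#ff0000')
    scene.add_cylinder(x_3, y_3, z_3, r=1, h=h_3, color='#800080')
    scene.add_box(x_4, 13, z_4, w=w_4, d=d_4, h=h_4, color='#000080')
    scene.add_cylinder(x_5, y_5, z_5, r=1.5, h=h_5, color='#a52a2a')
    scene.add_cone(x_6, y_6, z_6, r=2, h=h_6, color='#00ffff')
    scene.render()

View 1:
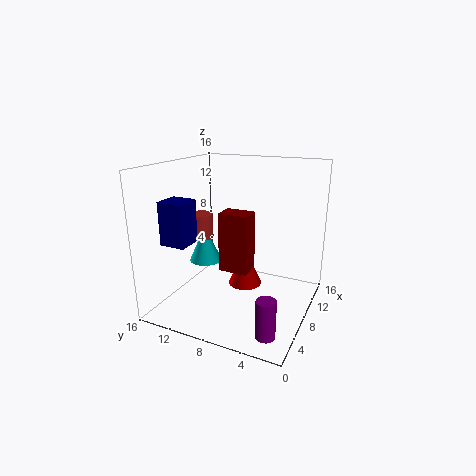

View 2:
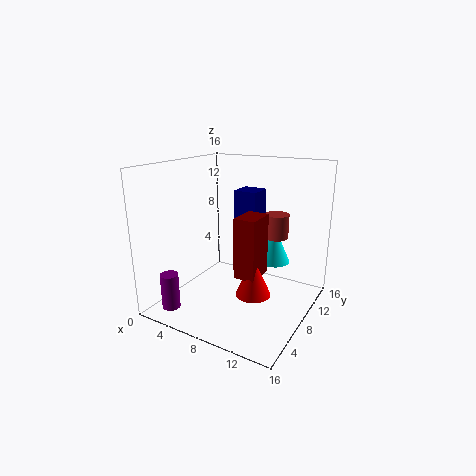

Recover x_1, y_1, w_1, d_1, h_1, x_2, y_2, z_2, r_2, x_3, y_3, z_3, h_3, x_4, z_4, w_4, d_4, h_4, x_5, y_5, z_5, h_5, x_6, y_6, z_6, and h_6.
x_1 = 8; y_1 = 7; w_1 = 2.5; d_1 = 3.5; h_1 = 7; x_2 = 10; y_2 = 8; z_2 = 1.5; r_2 = 2; x_3 = 2.5; y_3 = 2.5; z_3 = 0.5; h_3 = 4; x_4 = 4.5; z_4 = 7; w_4 = 3; d_4 = 3; h_4 = 5; x_5 = 10; y_5 = 14; z_5 = 6.5; h_5 = 3; x_6 = 10; y_6 = 13.5; z_6 = 3.5; h_6 = 4.5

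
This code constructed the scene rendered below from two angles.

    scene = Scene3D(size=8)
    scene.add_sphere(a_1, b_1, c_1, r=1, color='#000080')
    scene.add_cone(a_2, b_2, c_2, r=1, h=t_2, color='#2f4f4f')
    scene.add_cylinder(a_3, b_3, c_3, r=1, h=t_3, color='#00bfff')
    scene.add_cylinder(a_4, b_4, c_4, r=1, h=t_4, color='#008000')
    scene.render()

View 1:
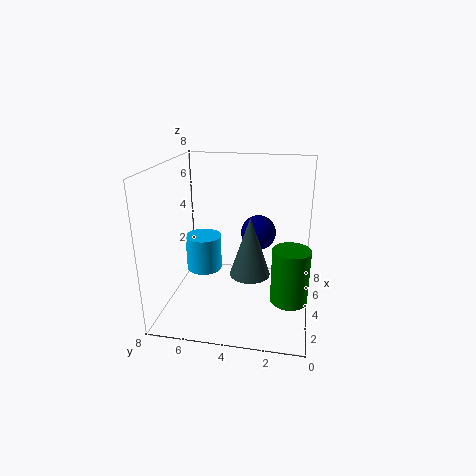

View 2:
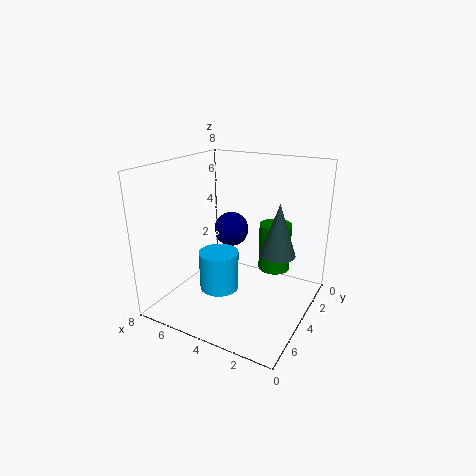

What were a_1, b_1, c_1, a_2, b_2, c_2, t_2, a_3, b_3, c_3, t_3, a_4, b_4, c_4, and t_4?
a_1 = 5
b_1 = 3
c_1 = 4
a_2 = 2
b_2 = 3
c_2 = 3
t_2 = 3
a_3 = 4
b_3 = 6
c_3 = 2
t_3 = 2
a_4 = 3
b_4 = 1
c_4 = 1
t_4 = 3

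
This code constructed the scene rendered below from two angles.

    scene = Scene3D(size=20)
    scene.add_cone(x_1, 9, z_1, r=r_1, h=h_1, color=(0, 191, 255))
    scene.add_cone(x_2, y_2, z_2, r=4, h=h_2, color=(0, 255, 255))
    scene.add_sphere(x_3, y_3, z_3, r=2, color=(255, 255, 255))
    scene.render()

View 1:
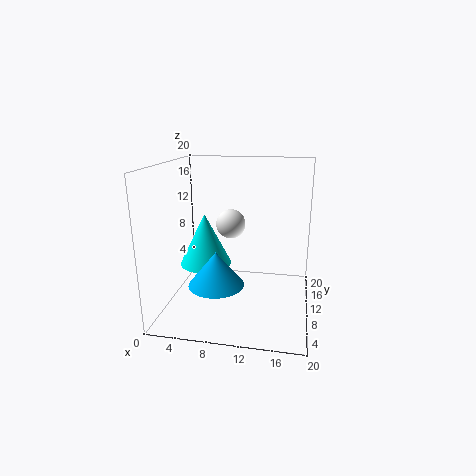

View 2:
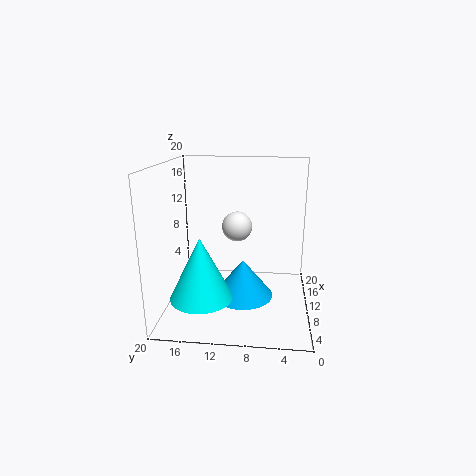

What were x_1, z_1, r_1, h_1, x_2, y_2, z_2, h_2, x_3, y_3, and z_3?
x_1 = 7
z_1 = 3
r_1 = 4
h_1 = 5
x_2 = 4
y_2 = 14
z_2 = 4
h_2 = 8
x_3 = 9
y_3 = 10
z_3 = 12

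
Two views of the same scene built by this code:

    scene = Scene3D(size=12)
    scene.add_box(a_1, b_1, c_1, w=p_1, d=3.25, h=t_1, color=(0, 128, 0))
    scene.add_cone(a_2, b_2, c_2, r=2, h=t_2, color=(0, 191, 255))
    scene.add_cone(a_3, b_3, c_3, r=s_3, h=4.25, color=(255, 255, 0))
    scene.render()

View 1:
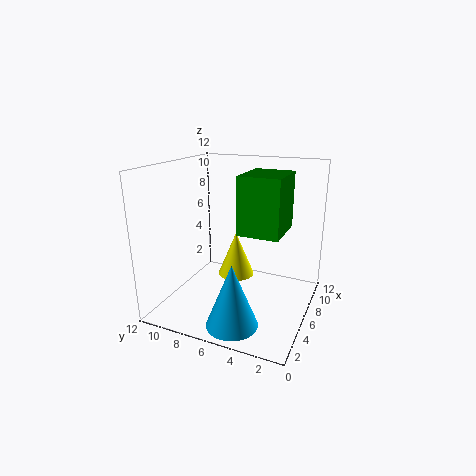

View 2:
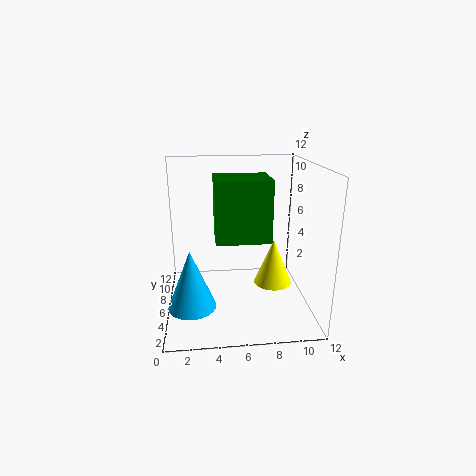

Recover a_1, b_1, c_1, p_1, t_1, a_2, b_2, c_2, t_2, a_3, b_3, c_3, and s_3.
a_1 = 4
b_1 = 2
c_1 = 7
p_1 = 4
t_1 = 4.5
a_2 = 2
b_2 = 4.75
c_2 = 0.5
t_2 = 5
a_3 = 9.5
b_3 = 7.75
c_3 = 0.75
s_3 = 1.75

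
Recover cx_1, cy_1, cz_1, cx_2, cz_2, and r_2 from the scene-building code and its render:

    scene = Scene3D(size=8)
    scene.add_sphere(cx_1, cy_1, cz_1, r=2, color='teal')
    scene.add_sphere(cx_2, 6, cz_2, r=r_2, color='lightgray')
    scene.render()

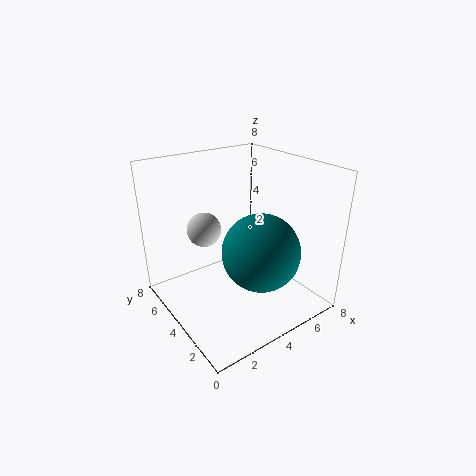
cx_1 = 4; cy_1 = 2; cz_1 = 4; cx_2 = 3; cz_2 = 4; r_2 = 1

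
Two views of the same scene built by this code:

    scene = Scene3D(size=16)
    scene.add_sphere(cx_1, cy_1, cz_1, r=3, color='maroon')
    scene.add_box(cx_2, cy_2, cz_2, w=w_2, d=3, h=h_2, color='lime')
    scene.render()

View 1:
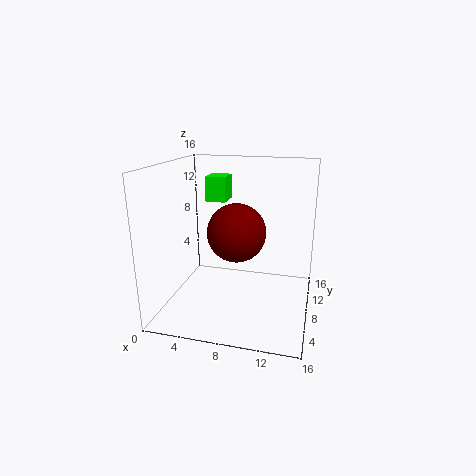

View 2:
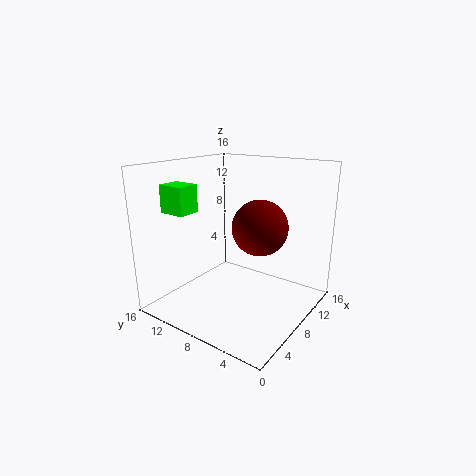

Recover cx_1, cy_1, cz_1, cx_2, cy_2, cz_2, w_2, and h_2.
cx_1 = 8.5
cy_1 = 5.5
cz_1 = 9.5
cx_2 = 3
cy_2 = 11.5
cz_2 = 11
w_2 = 2.5
h_2 = 3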